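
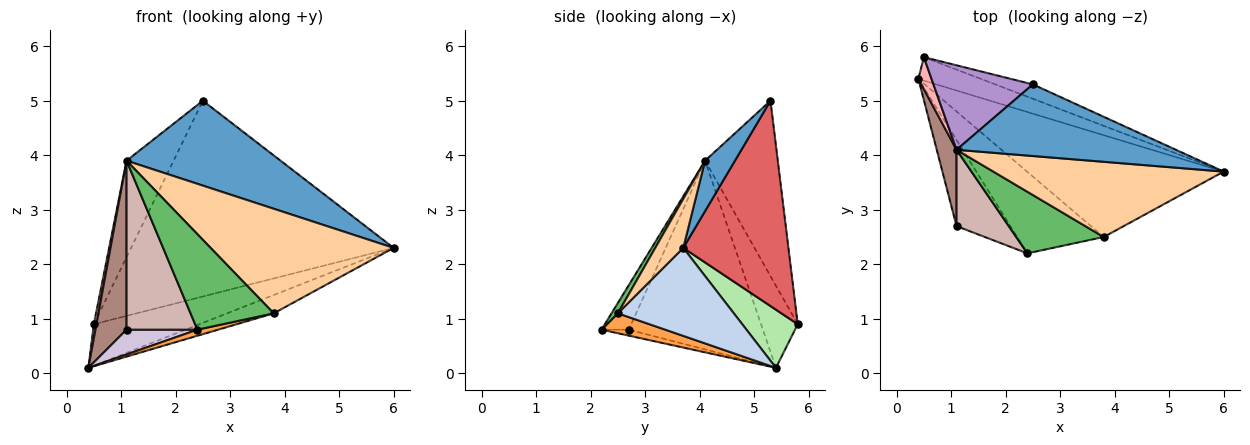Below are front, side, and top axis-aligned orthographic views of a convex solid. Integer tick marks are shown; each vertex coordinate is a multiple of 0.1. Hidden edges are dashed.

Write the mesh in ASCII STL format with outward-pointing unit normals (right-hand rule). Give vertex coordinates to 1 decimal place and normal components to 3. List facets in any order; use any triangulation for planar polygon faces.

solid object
 facet normal 0.147 -0.756 0.638
  outer loop
   vertex 1.1 4.1 3.9
   vertex 6.0 3.7 2.3
   vertex 2.5 5.3 5.0
  endloop
 endfacet
 facet normal 0.403 0.162 -0.901
  outer loop
   vertex 3.8 2.5 1.1
   vertex 0.4 5.4 0.1
   vertex 6.0 3.7 2.3
  endloop
 endfacet
 facet normal 0.224 -0.073 -0.972
  outer loop
   vertex 3.8 2.5 1.1
   vertex 2.4 2.2 0.8
   vertex 0.4 5.4 0.1
  endloop
 endfacet
 facet normal 0.123 -0.806 0.579
  outer loop
   vertex 3.8 2.5 1.1
   vertex 6.0 3.7 2.3
   vertex 1.1 4.1 3.9
  endloop
 endfacet
 facet normal 0.064 -0.839 0.541
  outer loop
   vertex 3.8 2.5 1.1
   vertex 1.1 4.1 3.9
   vertex 2.4 2.2 0.8
  endloop
 endfacet
 facet normal 0.416 0.791 -0.448
  outer loop
   vertex 0.5 5.8 0.9
   vertex 6.0 3.7 2.3
   vertex 0.4 5.4 0.1
  endloop
 endfacet
 facet normal 0.371 0.926 -0.068
  outer loop
   vertex 0.5 5.8 0.9
   vertex 2.5 5.3 5.0
   vertex 6.0 3.7 2.3
  endloop
 endfacet
 facet normal -0.985 -0.069 0.158
  outer loop
   vertex 0.5 5.8 0.9
   vertex 0.4 5.4 0.1
   vertex 1.1 4.1 3.9
  endloop
 endfacet
 facet normal -0.758 0.491 0.430
  outer loop
   vertex 0.5 5.8 0.9
   vertex 1.1 4.1 3.9
   vertex 2.5 5.3 5.0
  endloop
 endfacet
 facet normal -0.106 -0.275 -0.956
  outer loop
   vertex 1.1 2.7 0.8
   vertex 0.4 5.4 0.1
   vertex 2.4 2.2 0.8
  endloop
 endfacet
 facet normal -0.969 -0.225 0.102
  outer loop
   vertex 1.1 2.7 0.8
   vertex 1.1 4.1 3.9
   vertex 0.4 5.4 0.1
  endloop
 endfacet
 facet normal -0.331 -0.860 0.388
  outer loop
   vertex 1.1 2.7 0.8
   vertex 2.4 2.2 0.8
   vertex 1.1 4.1 3.9
  endloop
 endfacet
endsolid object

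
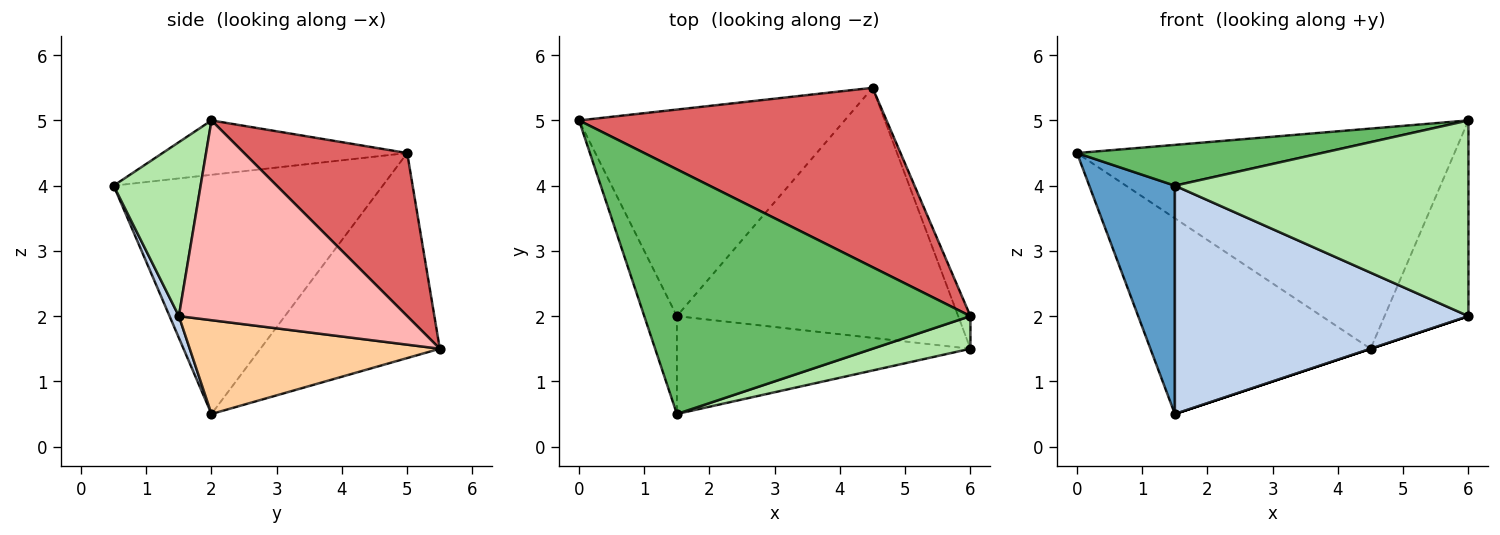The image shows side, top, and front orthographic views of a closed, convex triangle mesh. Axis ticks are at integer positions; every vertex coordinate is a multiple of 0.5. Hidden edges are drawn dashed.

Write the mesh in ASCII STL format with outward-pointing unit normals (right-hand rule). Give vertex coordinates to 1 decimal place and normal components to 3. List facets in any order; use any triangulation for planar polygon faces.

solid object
 facet normal -0.945 -0.301 -0.129
  outer loop
   vertex 1.5 2.0 0.5
   vertex 1.5 0.5 4.0
   vertex 0.0 5.0 4.5
  endloop
 endfacet
 facet normal 0.029 -0.919 -0.394
  outer loop
   vertex 1.5 2.0 0.5
   vertex 6.0 1.5 2.0
   vertex 1.5 0.5 4.0
  endloop
 endfacet
 facet normal -0.489 0.600 -0.633
  outer loop
   vertex 4.5 5.5 1.5
   vertex 1.5 2.0 0.5
   vertex 0.0 5.0 4.5
  endloop
 endfacet
 facet normal 0.316 0.000 -0.949
  outer loop
   vertex 4.5 5.5 1.5
   vertex 6.0 1.5 2.0
   vertex 1.5 2.0 0.5
  endloop
 endfacet
 facet normal -0.162 -0.162 0.973
  outer loop
   vertex 6.0 2.0 5.0
   vertex 0.0 5.0 4.5
   vertex 1.5 0.5 4.0
  endloop
 endfacet
 facet normal 0.281 -0.947 0.158
  outer loop
   vertex 6.0 2.0 5.0
   vertex 1.5 0.5 4.0
   vertex 6.0 1.5 2.0
  endloop
 endfacet
 facet normal 0.318 0.735 0.599
  outer loop
   vertex 6.0 2.0 5.0
   vertex 4.5 5.5 1.5
   vertex 0.0 5.0 4.5
  endloop
 endfacet
 facet normal 0.937 0.344 -0.057
  outer loop
   vertex 6.0 2.0 5.0
   vertex 6.0 1.5 2.0
   vertex 4.5 5.5 1.5
  endloop
 endfacet
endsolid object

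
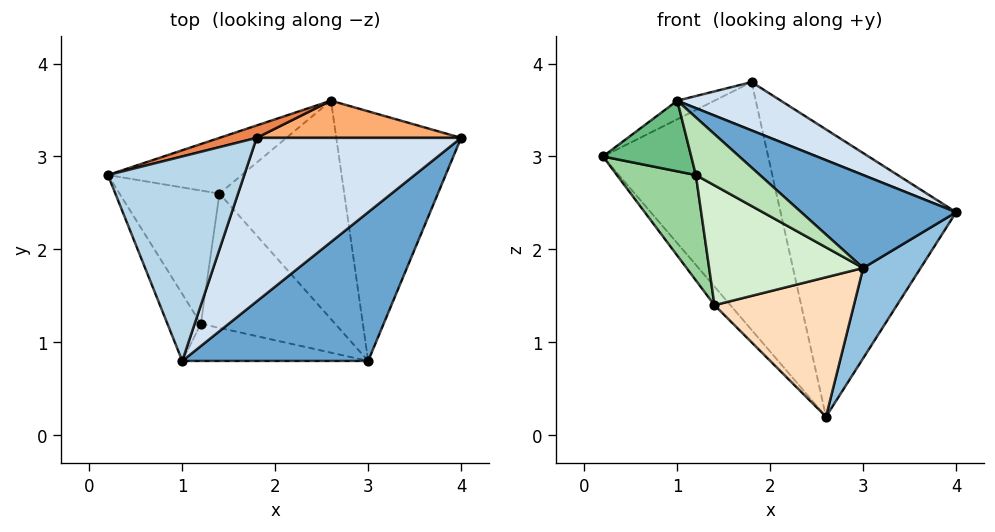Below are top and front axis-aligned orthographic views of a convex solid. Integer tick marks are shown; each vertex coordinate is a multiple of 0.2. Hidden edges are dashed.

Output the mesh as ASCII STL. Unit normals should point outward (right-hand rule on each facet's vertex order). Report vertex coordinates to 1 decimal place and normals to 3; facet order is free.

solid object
 facet normal 0.607 -0.421 0.674
  outer loop
   vertex 3.0 0.8 1.8
   vertex 4.0 3.2 2.4
   vertex 1.0 0.8 3.6
  endloop
 endfacet
 facet normal 0.810 -0.200 -0.552
  outer loop
   vertex 3.0 0.8 1.8
   vertex 2.6 3.6 0.2
   vertex 4.0 3.2 2.4
  endloop
 endfacet
 facet normal -0.462 0.080 0.883
  outer loop
   vertex 1.8 3.2 3.8
   vertex 0.2 2.8 3.0
   vertex 1.0 0.8 3.6
  endloop
 endfacet
 facet normal 0.521 -0.242 0.819
  outer loop
   vertex 1.8 3.2 3.8
   vertex 1.0 0.8 3.6
   vertex 4.0 3.2 2.4
  endloop
 endfacet
 facet normal -0.265 0.963 0.048
  outer loop
   vertex 1.8 3.2 3.8
   vertex 2.6 3.6 0.2
   vertex 0.2 2.8 3.0
  endloop
 endfacet
 facet normal 0.081 0.988 0.128
  outer loop
   vertex 1.8 3.2 3.8
   vertex 4.0 3.2 2.4
   vertex 2.6 3.6 0.2
  endloop
 endfacet
 facet normal -0.771 0.201 -0.604
  outer loop
   vertex 1.4 2.6 1.4
   vertex 0.2 2.8 3.0
   vertex 2.6 3.6 0.2
  endloop
 endfacet
 facet normal -0.367 -0.500 -0.784
  outer loop
   vertex 1.4 2.6 1.4
   vertex 2.6 3.6 0.2
   vertex 3.0 0.8 1.8
  endloop
 endfacet
 facet normal -0.792 -0.443 -0.420
  outer loop
   vertex 1.2 1.2 2.8
   vertex 1.0 0.8 3.6
   vertex 0.2 2.8 3.0
  endloop
 endfacet
 facet normal -0.754 -0.407 -0.515
  outer loop
   vertex 1.2 1.2 2.8
   vertex 0.2 2.8 3.0
   vertex 1.4 2.6 1.4
  endloop
 endfacet
 facet normal -0.439 -0.755 -0.487
  outer loop
   vertex 1.2 1.2 2.8
   vertex 3.0 0.8 1.8
   vertex 1.0 0.8 3.6
  endloop
 endfacet
 facet normal -0.490 -0.580 -0.650
  outer loop
   vertex 1.2 1.2 2.8
   vertex 1.4 2.6 1.4
   vertex 3.0 0.8 1.8
  endloop
 endfacet
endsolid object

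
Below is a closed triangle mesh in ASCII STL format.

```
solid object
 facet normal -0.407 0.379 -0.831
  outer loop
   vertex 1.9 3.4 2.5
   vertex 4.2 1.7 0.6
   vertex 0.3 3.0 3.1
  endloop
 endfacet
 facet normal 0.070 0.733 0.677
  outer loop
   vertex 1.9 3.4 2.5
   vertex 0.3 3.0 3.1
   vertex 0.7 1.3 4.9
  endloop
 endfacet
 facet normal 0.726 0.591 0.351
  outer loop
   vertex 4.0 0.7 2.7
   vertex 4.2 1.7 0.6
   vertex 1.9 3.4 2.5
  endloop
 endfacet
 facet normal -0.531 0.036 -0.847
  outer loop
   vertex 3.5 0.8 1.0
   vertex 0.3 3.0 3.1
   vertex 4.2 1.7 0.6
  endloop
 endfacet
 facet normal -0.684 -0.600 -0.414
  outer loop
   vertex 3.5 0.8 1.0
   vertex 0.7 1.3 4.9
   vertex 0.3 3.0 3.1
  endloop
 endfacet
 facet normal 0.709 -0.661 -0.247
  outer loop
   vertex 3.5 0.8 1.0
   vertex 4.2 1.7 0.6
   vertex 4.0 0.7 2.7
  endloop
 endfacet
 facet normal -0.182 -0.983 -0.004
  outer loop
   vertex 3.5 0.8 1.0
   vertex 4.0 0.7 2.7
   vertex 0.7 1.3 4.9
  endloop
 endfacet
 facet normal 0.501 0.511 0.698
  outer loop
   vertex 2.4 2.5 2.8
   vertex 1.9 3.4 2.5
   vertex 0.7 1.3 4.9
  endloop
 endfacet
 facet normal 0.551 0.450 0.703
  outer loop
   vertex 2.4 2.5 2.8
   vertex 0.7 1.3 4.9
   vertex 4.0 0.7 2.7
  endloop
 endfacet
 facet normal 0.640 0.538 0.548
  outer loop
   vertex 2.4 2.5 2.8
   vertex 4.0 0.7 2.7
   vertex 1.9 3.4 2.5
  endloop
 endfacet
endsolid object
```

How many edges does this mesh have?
15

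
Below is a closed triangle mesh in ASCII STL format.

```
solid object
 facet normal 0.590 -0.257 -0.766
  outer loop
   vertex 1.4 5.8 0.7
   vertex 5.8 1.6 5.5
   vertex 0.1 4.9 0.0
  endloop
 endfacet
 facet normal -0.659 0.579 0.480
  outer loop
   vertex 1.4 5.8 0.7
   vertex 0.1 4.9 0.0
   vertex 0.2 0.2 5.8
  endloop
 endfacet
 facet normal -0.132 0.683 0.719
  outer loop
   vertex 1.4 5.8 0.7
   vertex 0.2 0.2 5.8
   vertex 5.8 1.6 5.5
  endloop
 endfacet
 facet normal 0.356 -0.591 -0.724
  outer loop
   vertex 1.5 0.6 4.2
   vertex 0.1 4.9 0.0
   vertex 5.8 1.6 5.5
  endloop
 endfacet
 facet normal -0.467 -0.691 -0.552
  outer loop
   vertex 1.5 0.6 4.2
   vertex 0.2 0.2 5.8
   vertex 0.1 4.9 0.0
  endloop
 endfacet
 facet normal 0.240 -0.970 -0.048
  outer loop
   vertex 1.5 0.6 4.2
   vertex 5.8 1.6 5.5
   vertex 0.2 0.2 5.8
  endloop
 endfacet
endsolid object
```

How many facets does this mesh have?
6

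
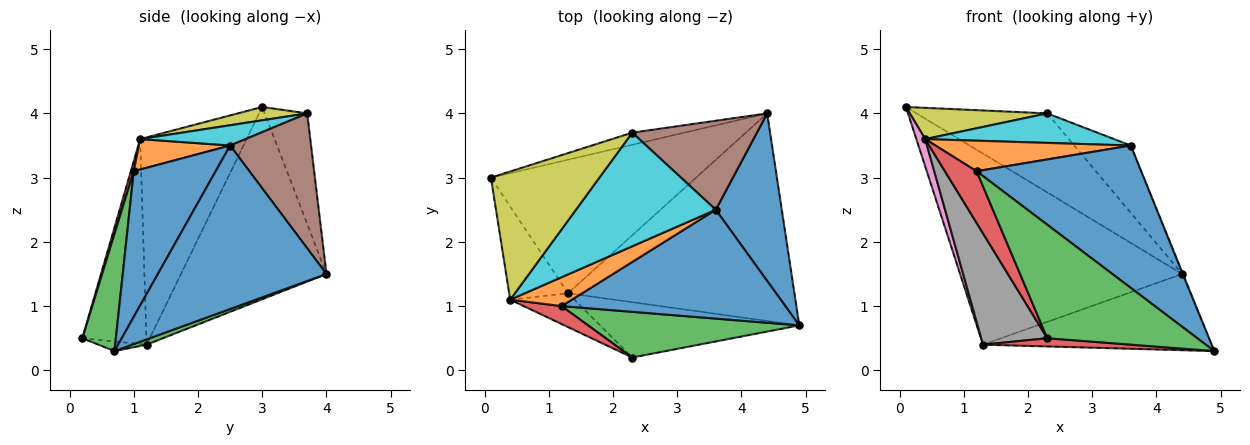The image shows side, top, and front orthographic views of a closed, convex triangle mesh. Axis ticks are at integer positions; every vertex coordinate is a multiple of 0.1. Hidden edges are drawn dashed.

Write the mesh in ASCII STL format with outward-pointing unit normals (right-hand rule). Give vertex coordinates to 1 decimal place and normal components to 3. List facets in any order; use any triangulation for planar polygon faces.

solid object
 facet normal 0.927 0.004 0.374
  outer loop
   vertex 3.6 2.5 3.5
   vertex 4.9 0.7 0.3
   vertex 4.4 4.0 1.5
  endloop
 endfacet
 facet normal -0.473 0.722 -0.505
  outer loop
   vertex 1.3 1.2 0.4
   vertex 0.1 3.0 4.1
   vertex 4.4 4.0 1.5
  endloop
 endfacet
 facet normal 0.022 0.345 -0.939
  outer loop
   vertex 1.3 1.2 0.4
   vertex 4.4 4.0 1.5
   vertex 4.9 0.7 0.3
  endloop
 endfacet
 facet normal -0.048 -0.147 -0.988
  outer loop
   vertex 1.3 1.2 0.4
   vertex 4.9 0.7 0.3
   vertex 2.3 0.2 0.5
  endloop
 endfacet
 facet normal -0.306 0.941 -0.144
  outer loop
   vertex 2.3 3.7 4.0
   vertex 4.4 4.0 1.5
   vertex 0.1 3.0 4.1
  endloop
 endfacet
 facet normal 0.654 0.456 0.604
  outer loop
   vertex 2.3 3.7 4.0
   vertex 3.6 2.5 3.5
   vertex 4.4 4.0 1.5
  endloop
 endfacet
 facet normal -0.959 -0.080 -0.272
  outer loop
   vertex 0.4 1.1 3.6
   vertex 0.1 3.0 4.1
   vertex 1.3 1.2 0.4
  endloop
 endfacet
 facet normal -0.680 -0.701 -0.213
  outer loop
   vertex 0.4 1.1 3.6
   vertex 1.3 1.2 0.4
   vertex 2.3 0.2 0.5
  endloop
 endfacet
 facet normal 0.119 -0.235 0.965
  outer loop
   vertex 0.4 1.1 3.6
   vertex 2.3 3.7 4.0
   vertex 0.1 3.0 4.1
  endloop
 endfacet
 facet normal 0.139 -0.249 0.959
  outer loop
   vertex 0.4 1.1 3.6
   vertex 3.6 2.5 3.5
   vertex 2.3 3.7 4.0
  endloop
 endfacet
 facet normal 0.368 -0.739 0.565
  outer loop
   vertex 1.2 1.0 3.1
   vertex 4.9 0.7 0.3
   vertex 3.6 2.5 3.5
  endloop
 endfacet
 facet normal 0.321 -0.688 0.651
  outer loop
   vertex 1.2 1.0 3.1
   vertex 3.6 2.5 3.5
   vertex 0.4 1.1 3.6
  endloop
 endfacet
 facet normal 0.203 -0.909 0.365
  outer loop
   vertex 1.2 1.0 3.1
   vertex 2.3 0.2 0.5
   vertex 4.9 0.7 0.3
  endloop
 endfacet
 facet normal 0.086 -0.941 0.326
  outer loop
   vertex 1.2 1.0 3.1
   vertex 0.4 1.1 3.6
   vertex 2.3 0.2 0.5
  endloop
 endfacet
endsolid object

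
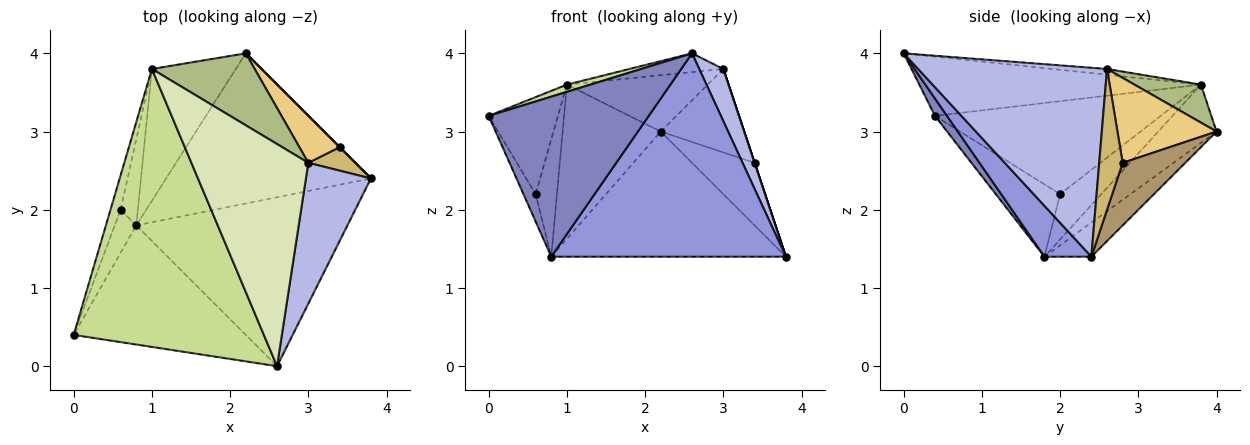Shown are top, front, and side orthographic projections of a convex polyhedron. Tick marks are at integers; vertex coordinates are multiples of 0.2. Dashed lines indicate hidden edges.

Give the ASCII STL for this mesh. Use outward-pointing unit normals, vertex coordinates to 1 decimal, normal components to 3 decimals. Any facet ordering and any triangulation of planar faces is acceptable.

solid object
 facet normal -0.127 0.635 -0.762
  outer loop
   vertex 0.8 1.8 1.4
   vertex 2.2 4.0 3.0
   vertex 3.8 2.4 1.4
  endloop
 endfacet
 facet normal 0.060 -0.801 -0.596
  outer loop
   vertex 0.8 1.8 1.4
   vertex 2.6 0.0 4.0
   vertex 0.0 0.4 3.2
  endloop
 endfacet
 facet normal 0.152 -0.760 -0.632
  outer loop
   vertex 0.8 1.8 1.4
   vertex 3.8 2.4 1.4
   vertex 2.6 0.0 4.0
  endloop
 endfacet
 facet normal 0.939 -0.120 0.323
  outer loop
   vertex 3.0 2.6 3.8
   vertex 2.6 0.0 4.0
   vertex 3.8 2.4 1.4
  endloop
 endfacet
 facet normal -0.412 0.693 -0.592
  outer loop
   vertex 1.0 3.8 3.6
   vertex 2.2 4.0 3.0
   vertex 0.8 1.8 1.4
  endloop
 endfacet
 facet normal 0.279 0.592 0.756
  outer loop
   vertex 1.0 3.8 3.6
   vertex 3.0 2.6 3.8
   vertex 2.2 4.0 3.0
  endloop
 endfacet
 facet normal -0.297 -0.025 0.954
  outer loop
   vertex 1.0 3.8 3.6
   vertex 0.0 0.4 3.2
   vertex 2.6 0.0 4.0
  endloop
 endfacet
 facet normal -0.049 0.084 0.995
  outer loop
   vertex 1.0 3.8 3.6
   vertex 2.6 0.0 4.0
   vertex 3.0 2.6 3.8
  endloop
 endfacet
 facet normal 0.707 0.707 0.000
  outer loop
   vertex 3.4 2.8 2.6
   vertex 3.8 2.4 1.4
   vertex 2.2 4.0 3.0
  endloop
 endfacet
 facet normal 0.949 0.000 0.316
  outer loop
   vertex 3.4 2.8 2.6
   vertex 3.0 2.6 3.8
   vertex 3.8 2.4 1.4
  endloop
 endfacet
 facet normal 0.719 0.606 0.341
  outer loop
   vertex 3.4 2.8 2.6
   vertex 2.2 4.0 3.0
   vertex 3.0 2.6 3.8
  endloop
 endfacet
 facet normal -0.943 0.178 -0.280
  outer loop
   vertex 0.6 2.0 2.2
   vertex 0.8 1.8 1.4
   vertex 0.0 0.4 3.2
  endloop
 endfacet
 facet normal -0.951 0.292 -0.104
  outer loop
   vertex 0.6 2.0 2.2
   vertex 0.0 0.4 3.2
   vertex 1.0 3.8 3.6
  endloop
 endfacet
 facet normal -0.842 0.435 -0.319
  outer loop
   vertex 0.6 2.0 2.2
   vertex 1.0 3.8 3.6
   vertex 0.8 1.8 1.4
  endloop
 endfacet
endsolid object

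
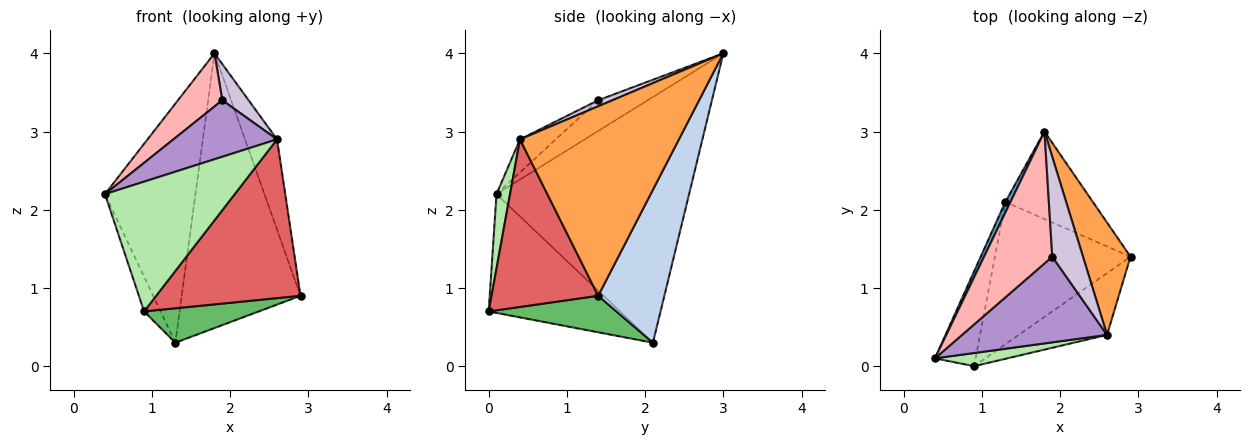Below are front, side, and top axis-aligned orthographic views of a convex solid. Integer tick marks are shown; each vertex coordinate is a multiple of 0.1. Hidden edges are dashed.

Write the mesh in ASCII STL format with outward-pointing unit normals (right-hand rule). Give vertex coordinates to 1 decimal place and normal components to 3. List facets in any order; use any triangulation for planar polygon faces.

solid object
 facet normal -0.905 0.425 0.019
  outer loop
   vertex 1.3 2.1 0.3
   vertex 0.4 0.1 2.2
   vertex 1.8 3.0 4.0
  endloop
 endfacet
 facet normal 0.469 0.842 -0.268
  outer loop
   vertex 1.3 2.1 0.3
   vertex 1.8 3.0 4.0
   vertex 2.9 1.4 0.9
  endloop
 endfacet
 facet normal 0.952 0.192 0.239
  outer loop
   vertex 2.6 0.4 2.9
   vertex 2.9 1.4 0.9
   vertex 1.8 3.0 4.0
  endloop
 endfacet
 facet normal -0.940 0.118 -0.321
  outer loop
   vertex 0.9 0.0 0.7
   vertex 0.4 0.1 2.2
   vertex 1.3 2.1 0.3
  endloop
 endfacet
 facet normal 0.253 -0.227 -0.940
  outer loop
   vertex 0.9 0.0 0.7
   vertex 1.3 2.1 0.3
   vertex 2.9 1.4 0.9
  endloop
 endfacet
 facet normal 0.103 -0.990 0.100
  outer loop
   vertex 0.9 0.0 0.7
   vertex 2.6 0.4 2.9
   vertex 0.4 0.1 2.2
  endloop
 endfacet
 facet normal 0.567 -0.768 -0.299
  outer loop
   vertex 0.9 0.0 0.7
   vertex 2.9 1.4 0.9
   vertex 2.6 0.4 2.9
  endloop
 endfacet
 facet normal -0.386 -0.345 0.856
  outer loop
   vertex 1.9 1.4 3.4
   vertex 1.8 3.0 4.0
   vertex 0.4 0.1 2.2
  endloop
 endfacet
 facet normal -0.187 -0.541 0.820
  outer loop
   vertex 1.9 1.4 3.4
   vertex 0.4 0.1 2.2
   vertex 2.6 0.4 2.9
  endloop
 endfacet
 facet normal 0.181 -0.335 0.924
  outer loop
   vertex 1.9 1.4 3.4
   vertex 2.6 0.4 2.9
   vertex 1.8 3.0 4.0
  endloop
 endfacet
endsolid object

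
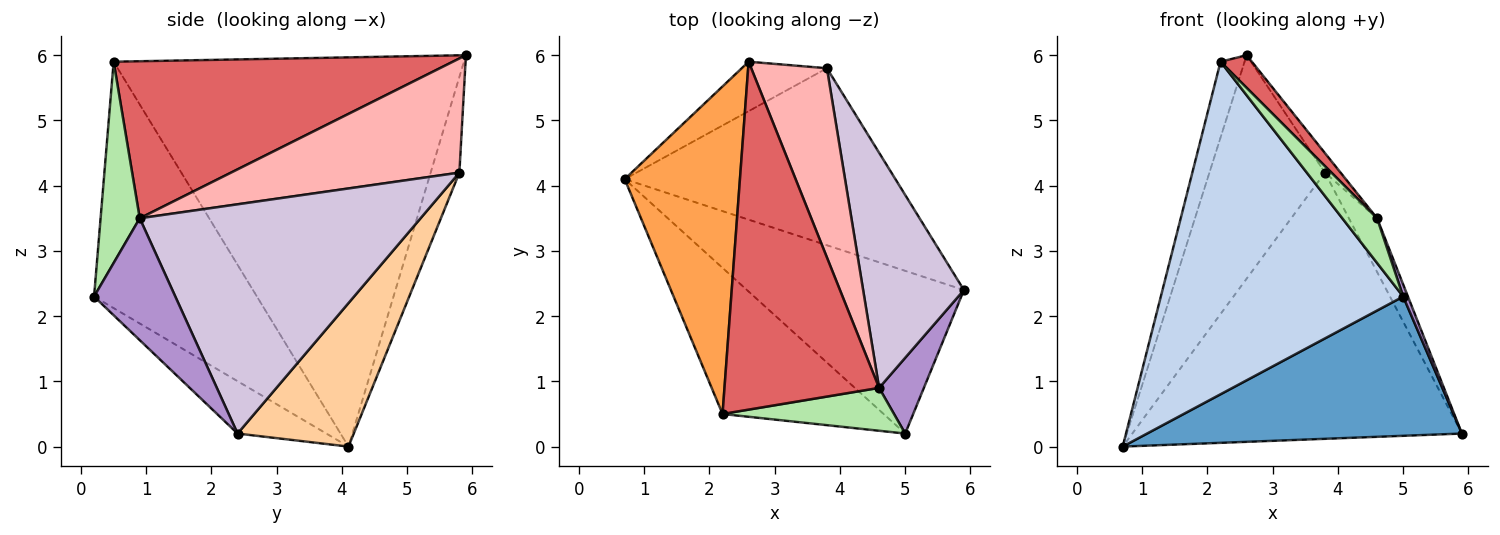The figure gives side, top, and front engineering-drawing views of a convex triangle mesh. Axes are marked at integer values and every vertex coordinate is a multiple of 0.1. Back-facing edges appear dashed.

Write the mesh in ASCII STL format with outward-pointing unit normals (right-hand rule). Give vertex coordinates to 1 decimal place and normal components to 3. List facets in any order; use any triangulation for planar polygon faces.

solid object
 facet normal -0.180 -0.640 -0.747
  outer loop
   vertex 5.0 0.2 2.3
   vertex 0.7 4.1 0.0
   vertex 5.9 2.4 0.2
  endloop
 endfacet
 facet normal -0.524 -0.780 -0.343
  outer loop
   vertex 2.2 0.5 5.9
   vertex 0.7 4.1 0.0
   vertex 5.0 0.2 2.3
  endloop
 endfacet
 facet normal -0.957 0.066 0.283
  outer loop
   vertex 2.2 0.5 5.9
   vertex 2.6 5.9 6.0
   vertex 0.7 4.1 0.0
  endloop
 endfacet
 facet normal 0.282 0.799 -0.531
  outer loop
   vertex 3.8 5.8 4.2
   vertex 5.9 2.4 0.2
   vertex 0.7 4.1 0.0
  endloop
 endfacet
 facet normal -0.236 0.949 -0.210
  outer loop
   vertex 3.8 5.8 4.2
   vertex 0.7 4.1 0.0
   vertex 2.6 5.9 6.0
  endloop
 endfacet
 facet normal 0.630 -0.560 0.537
  outer loop
   vertex 4.6 0.9 3.5
   vertex 2.2 0.5 5.9
   vertex 5.0 0.2 2.3
  endloop
 endfacet
 facet normal 0.711 -0.066 0.700
  outer loop
   vertex 4.6 0.9 3.5
   vertex 2.6 5.9 6.0
   vertex 2.2 0.5 5.9
  endloop
 endfacet
 facet normal 0.832 0.057 0.552
  outer loop
   vertex 4.6 0.9 3.5
   vertex 3.8 5.8 4.2
   vertex 2.6 5.9 6.0
  endloop
 endfacet
 facet normal 0.937 -0.055 0.344
  outer loop
   vertex 4.6 0.9 3.5
   vertex 5.0 0.2 2.3
   vertex 5.9 2.4 0.2
  endloop
 endfacet
 facet normal 0.912 0.092 0.401
  outer loop
   vertex 4.6 0.9 3.5
   vertex 5.9 2.4 0.2
   vertex 3.8 5.8 4.2
  endloop
 endfacet
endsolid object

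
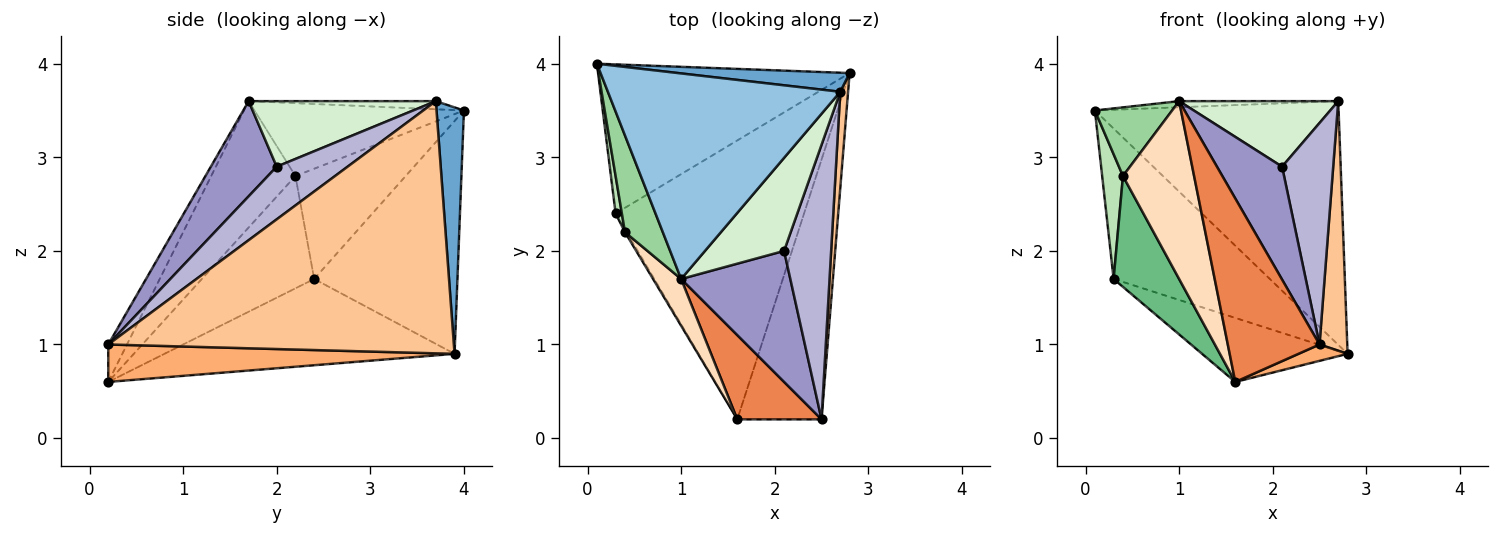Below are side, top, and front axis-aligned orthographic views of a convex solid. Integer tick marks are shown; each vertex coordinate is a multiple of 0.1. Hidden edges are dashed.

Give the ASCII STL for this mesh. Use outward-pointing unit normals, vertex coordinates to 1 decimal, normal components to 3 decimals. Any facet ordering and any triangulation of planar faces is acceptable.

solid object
 facet normal 0.111 0.991 0.078
  outer loop
   vertex 2.7 3.7 3.6
   vertex 2.8 3.9 0.9
   vertex 0.1 4.0 3.5
  endloop
 endfacet
 facet normal -0.035 0.030 0.999
  outer loop
   vertex 2.7 3.7 3.6
   vertex 0.1 4.0 3.5
   vertex 1.0 1.7 3.6
  endloop
 endfacet
 facet normal -0.546 0.595 -0.590
  outer loop
   vertex 0.3 2.4 1.7
   vertex 0.1 4.0 3.5
   vertex 2.8 3.9 0.9
  endloop
 endfacet
 facet normal -0.407 0.204 -0.890
  outer loop
   vertex 0.3 2.4 1.7
   vertex 2.8 3.9 0.9
   vertex 1.6 0.2 0.6
  endloop
 endfacet
 facet normal -0.182 -0.894 0.410
  outer loop
   vertex 2.5 0.2 1.0
   vertex 1.0 1.7 3.6
   vertex 1.6 0.2 0.6
  endloop
 endfacet
 facet normal 0.405 -0.058 -0.912
  outer loop
   vertex 2.5 0.2 1.0
   vertex 1.6 0.2 0.6
   vertex 2.8 3.9 0.9
  endloop
 endfacet
 facet normal 0.996 -0.080 0.031
  outer loop
   vertex 2.5 0.2 1.0
   vertex 2.8 3.9 0.9
   vertex 2.7 3.7 3.6
  endloop
 endfacet
 facet normal -0.753 -0.636 0.167
  outer loop
   vertex 0.4 2.2 2.8
   vertex 1.6 0.2 0.6
   vertex 1.0 1.7 3.6
  endloop
 endfacet
 facet normal -0.864 -0.504 -0.013
  outer loop
   vertex 0.4 2.2 2.8
   vertex 0.3 2.4 1.7
   vertex 1.6 0.2 0.6
  endloop
 endfacet
 facet normal -0.843 -0.311 0.438
  outer loop
   vertex 0.4 2.2 2.8
   vertex 1.0 1.7 3.6
   vertex 0.1 4.0 3.5
  endloop
 endfacet
 facet normal -0.981 -0.185 0.056
  outer loop
   vertex 0.4 2.2 2.8
   vertex 0.1 4.0 3.5
   vertex 0.3 2.4 1.7
  endloop
 endfacet
 facet normal 0.561 -0.477 0.677
  outer loop
   vertex 2.1 2.0 2.9
   vertex 2.7 3.7 3.6
   vertex 1.0 1.7 3.6
  endloop
 endfacet
 facet normal 0.551 -0.545 0.632
  outer loop
   vertex 2.1 2.0 2.9
   vertex 1.0 1.7 3.6
   vertex 2.5 0.2 1.0
  endloop
 endfacet
 facet normal 0.657 -0.473 0.587
  outer loop
   vertex 2.1 2.0 2.9
   vertex 2.5 0.2 1.0
   vertex 2.7 3.7 3.6
  endloop
 endfacet
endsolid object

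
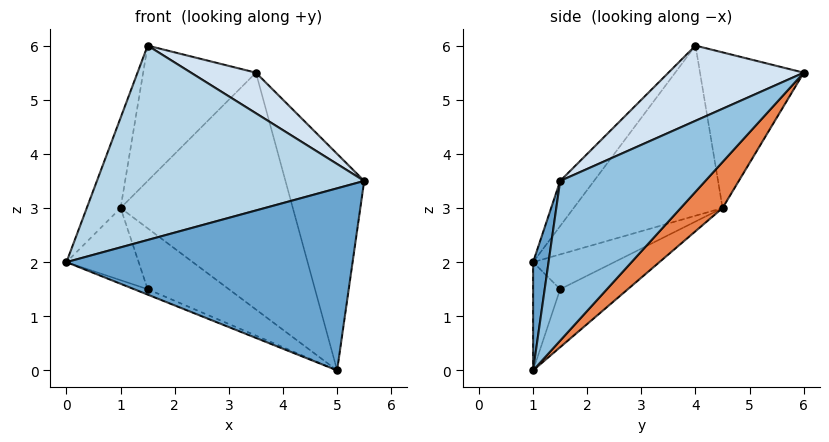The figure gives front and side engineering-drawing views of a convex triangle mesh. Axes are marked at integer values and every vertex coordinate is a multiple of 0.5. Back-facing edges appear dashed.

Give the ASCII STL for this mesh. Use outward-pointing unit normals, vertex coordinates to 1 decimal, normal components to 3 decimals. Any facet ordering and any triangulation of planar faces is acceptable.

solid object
 facet normal 0.053 -0.990 0.134
  outer loop
   vertex 5.0 1.0 0.0
   vertex 5.5 1.5 3.5
   vertex 0.0 1.0 2.0
  endloop
 endfacet
 facet normal 0.863 0.468 -0.190
  outer loop
   vertex 5.0 1.0 0.0
   vertex 3.5 6.0 5.5
   vertex 5.5 1.5 3.5
  endloop
 endfacet
 facet normal -0.098 -0.778 0.620
  outer loop
   vertex 1.5 4.0 6.0
   vertex 0.0 1.0 2.0
   vertex 5.5 1.5 3.5
  endloop
 endfacet
 facet normal 0.424 -0.204 0.882
  outer loop
   vertex 1.5 4.0 6.0
   vertex 5.5 1.5 3.5
   vertex 3.5 6.0 5.5
  endloop
 endfacet
 facet normal 0.183 0.752 -0.634
  outer loop
   vertex 1.0 4.5 3.0
   vertex 3.5 6.0 5.5
   vertex 5.0 1.0 0.0
  endloop
 endfacet
 facet normal -0.956 0.217 0.196
  outer loop
   vertex 1.0 4.5 3.0
   vertex 0.0 1.0 2.0
   vertex 1.5 4.0 6.0
  endloop
 endfacet
 facet normal -0.659 0.716 0.229
  outer loop
   vertex 1.0 4.5 3.0
   vertex 1.5 4.0 6.0
   vertex 3.5 6.0 5.5
  endloop
 endfacet
 facet normal -0.365 0.183 -0.913
  outer loop
   vertex 1.5 1.5 1.5
   vertex 5.0 1.0 0.0
   vertex 0.0 1.0 2.0
  endloop
 endfacet
 facet normal -0.400 0.356 -0.845
  outer loop
   vertex 1.5 1.5 1.5
   vertex 0.0 1.0 2.0
   vertex 1.0 4.5 3.0
  endloop
 endfacet
 facet normal -0.318 0.381 -0.868
  outer loop
   vertex 1.5 1.5 1.5
   vertex 1.0 4.5 3.0
   vertex 5.0 1.0 0.0
  endloop
 endfacet
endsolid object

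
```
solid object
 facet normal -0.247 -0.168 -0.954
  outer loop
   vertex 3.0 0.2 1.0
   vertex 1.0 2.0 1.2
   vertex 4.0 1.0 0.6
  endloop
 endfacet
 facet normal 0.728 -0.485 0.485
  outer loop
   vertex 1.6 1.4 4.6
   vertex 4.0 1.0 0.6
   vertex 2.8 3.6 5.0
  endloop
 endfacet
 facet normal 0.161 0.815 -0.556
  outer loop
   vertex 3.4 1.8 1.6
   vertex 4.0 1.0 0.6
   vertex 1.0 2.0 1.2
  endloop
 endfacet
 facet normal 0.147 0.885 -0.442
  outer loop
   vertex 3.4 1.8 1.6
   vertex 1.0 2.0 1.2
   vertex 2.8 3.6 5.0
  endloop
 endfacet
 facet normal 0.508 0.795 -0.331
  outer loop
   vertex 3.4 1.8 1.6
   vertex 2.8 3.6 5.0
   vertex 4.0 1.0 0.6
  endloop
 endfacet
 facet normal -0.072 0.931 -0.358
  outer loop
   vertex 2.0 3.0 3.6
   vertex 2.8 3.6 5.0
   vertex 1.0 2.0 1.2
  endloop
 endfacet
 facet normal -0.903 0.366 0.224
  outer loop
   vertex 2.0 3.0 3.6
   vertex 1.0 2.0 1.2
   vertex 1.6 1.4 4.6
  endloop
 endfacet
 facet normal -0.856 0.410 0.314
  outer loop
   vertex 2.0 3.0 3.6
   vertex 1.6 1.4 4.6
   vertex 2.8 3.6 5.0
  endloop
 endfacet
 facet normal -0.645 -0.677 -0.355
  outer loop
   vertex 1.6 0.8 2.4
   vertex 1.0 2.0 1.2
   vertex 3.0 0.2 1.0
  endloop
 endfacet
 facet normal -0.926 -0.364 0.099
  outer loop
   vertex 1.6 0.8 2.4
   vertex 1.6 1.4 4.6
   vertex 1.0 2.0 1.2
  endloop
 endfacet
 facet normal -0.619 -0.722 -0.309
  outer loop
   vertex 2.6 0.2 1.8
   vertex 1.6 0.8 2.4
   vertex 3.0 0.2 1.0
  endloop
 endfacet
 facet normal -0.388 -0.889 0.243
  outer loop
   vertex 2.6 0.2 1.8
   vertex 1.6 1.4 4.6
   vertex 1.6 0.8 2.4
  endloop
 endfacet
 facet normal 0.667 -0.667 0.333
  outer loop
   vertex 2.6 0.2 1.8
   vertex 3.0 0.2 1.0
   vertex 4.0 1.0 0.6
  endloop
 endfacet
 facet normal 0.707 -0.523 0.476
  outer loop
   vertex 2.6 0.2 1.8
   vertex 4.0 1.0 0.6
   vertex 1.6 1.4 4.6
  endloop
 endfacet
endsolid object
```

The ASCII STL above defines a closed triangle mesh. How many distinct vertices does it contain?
9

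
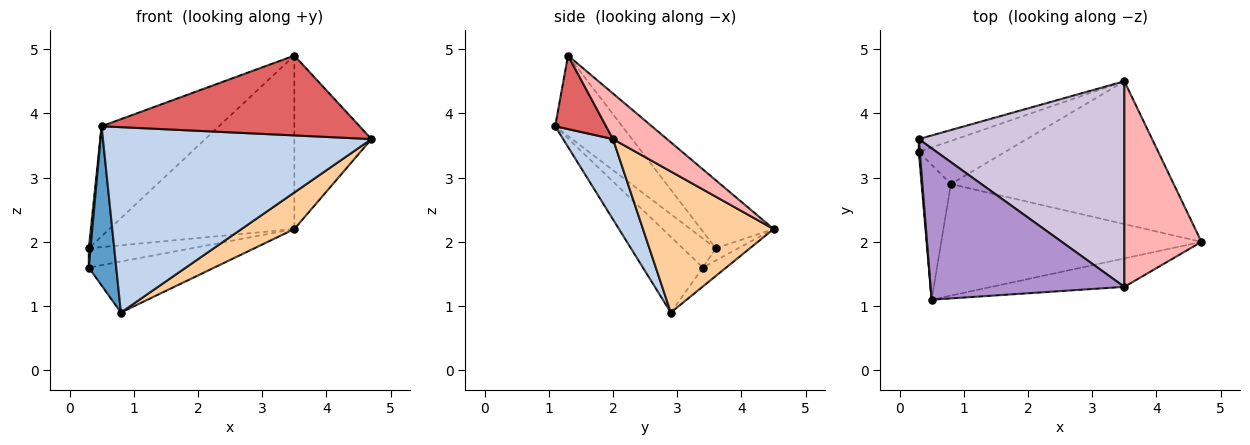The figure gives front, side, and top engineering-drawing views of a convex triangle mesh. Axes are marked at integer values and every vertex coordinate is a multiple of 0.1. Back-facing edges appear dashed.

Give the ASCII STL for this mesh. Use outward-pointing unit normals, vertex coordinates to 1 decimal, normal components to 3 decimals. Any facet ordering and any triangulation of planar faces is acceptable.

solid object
 facet normal -0.858 -0.392 -0.332
  outer loop
   vertex 0.8 2.9 0.9
   vertex 0.5 1.1 3.8
   vertex 0.3 3.4 1.6
  endloop
 endfacet
 facet normal 0.157 -0.846 -0.509
  outer loop
   vertex 0.8 2.9 0.9
   vertex 4.7 2.0 3.6
   vertex 0.5 1.1 3.8
  endloop
 endfacet
 facet normal -0.140 0.756 -0.640
  outer loop
   vertex 3.5 4.5 2.2
   vertex 0.8 2.9 0.9
   vertex 0.3 3.4 1.6
  endloop
 endfacet
 facet normal 0.523 -0.211 -0.826
  outer loop
   vertex 3.5 4.5 2.2
   vertex 4.7 2.0 3.6
   vertex 0.8 2.9 0.9
  endloop
 endfacet
 facet normal -0.998 -0.053 0.035
  outer loop
   vertex 0.3 3.6 1.9
   vertex 0.3 3.4 1.6
   vertex 0.5 1.1 3.8
  endloop
 endfacet
 facet normal -0.179 0.819 -0.546
  outer loop
   vertex 0.3 3.6 1.9
   vertex 3.5 4.5 2.2
   vertex 0.3 3.4 1.6
  endloop
 endfacet
 facet normal 0.183 -0.926 -0.330
  outer loop
   vertex 3.5 1.3 4.9
   vertex 0.5 1.1 3.8
   vertex 4.7 2.0 3.6
  endloop
 endfacet
 facet normal 0.412 0.588 0.697
  outer loop
   vertex 3.5 1.3 4.9
   vertex 4.7 2.0 3.6
   vertex 3.5 4.5 2.2
  endloop
 endfacet
 facet normal -0.318 0.557 0.767
  outer loop
   vertex 3.5 1.3 4.9
   vertex 0.3 3.6 1.9
   vertex 0.5 1.1 3.8
  endloop
 endfacet
 facet normal -0.245 0.625 0.741
  outer loop
   vertex 3.5 1.3 4.9
   vertex 3.5 4.5 2.2
   vertex 0.3 3.6 1.9
  endloop
 endfacet
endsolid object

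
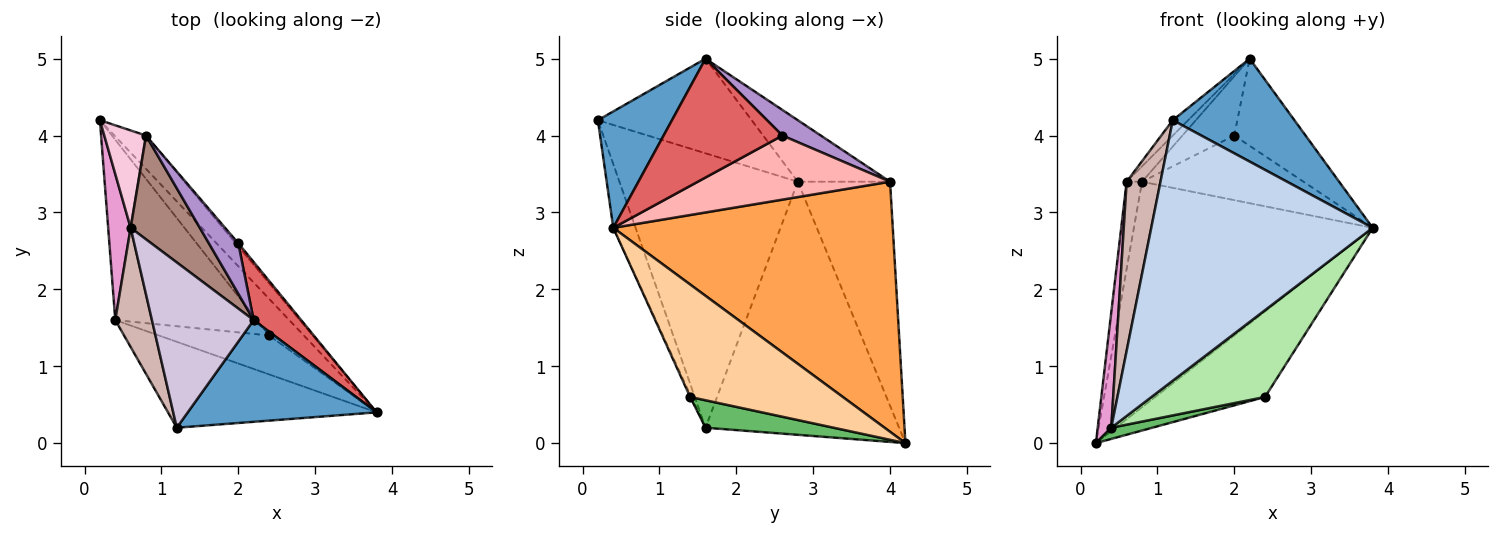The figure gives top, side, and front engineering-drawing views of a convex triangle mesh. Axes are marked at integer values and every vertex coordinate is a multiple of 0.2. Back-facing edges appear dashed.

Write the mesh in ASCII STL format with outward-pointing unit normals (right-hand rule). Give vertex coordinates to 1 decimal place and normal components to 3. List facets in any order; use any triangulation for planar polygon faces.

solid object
 facet normal 0.398 -0.653 0.645
  outer loop
   vertex 2.2 1.6 5.0
   vertex 1.2 0.2 4.2
   vertex 3.8 0.4 2.8
  endloop
 endfacet
 facet normal -0.095 -0.945 -0.312
  outer loop
   vertex 0.4 1.6 0.2
   vertex 3.8 0.4 2.8
   vertex 1.2 0.2 4.2
  endloop
 endfacet
 facet normal 0.757 0.647 -0.096
  outer loop
   vertex 0.8 4.0 3.4
   vertex 3.8 0.4 2.8
   vertex 0.2 4.2 0.0
  endloop
 endfacet
 facet normal 0.787 0.566 -0.244
  outer loop
   vertex 2.4 1.4 0.6
   vertex 0.2 4.2 0.0
   vertex 3.8 0.4 2.8
  endloop
 endfacet
 facet normal 0.190 -0.061 -0.980
  outer loop
   vertex 2.4 1.4 0.6
   vertex 0.4 1.6 0.2
   vertex 0.2 4.2 0.0
  endloop
 endfacet
 facet normal -0.010 -0.913 -0.409
  outer loop
   vertex 2.4 1.4 0.6
   vertex 3.8 0.4 2.8
   vertex 0.4 1.6 0.2
  endloop
 endfacet
 facet normal 0.811 0.487 0.324
  outer loop
   vertex 2.0 2.6 4.0
   vertex 2.2 1.6 5.0
   vertex 3.8 0.4 2.8
  endloop
 endfacet
 facet normal 0.765 0.643 -0.031
  outer loop
   vertex 2.0 2.6 4.0
   vertex 3.8 0.4 2.8
   vertex 0.8 4.0 3.4
  endloop
 endfacet
 facet normal 0.491 0.663 0.565
  outer loop
   vertex 2.0 2.6 4.0
   vertex 0.8 4.0 3.4
   vertex 2.2 1.6 5.0
  endloop
 endfacet
 facet normal -0.680 0.068 0.730
  outer loop
   vertex 0.6 2.8 3.4
   vertex 1.2 0.2 4.2
   vertex 2.2 1.6 5.0
  endloop
 endfacet
 facet normal -0.660 0.110 0.743
  outer loop
   vertex 0.6 2.8 3.4
   vertex 2.2 1.6 5.0
   vertex 0.8 4.0 3.4
  endloop
 endfacet
 facet normal -0.974 -0.185 0.130
  outer loop
   vertex 0.6 2.8 3.4
   vertex 0.4 1.6 0.2
   vertex 1.2 0.2 4.2
  endloop
 endfacet
 facet normal -0.994 -0.070 0.088
  outer loop
   vertex 0.6 2.8 3.4
   vertex 0.2 4.2 0.0
   vertex 0.4 1.6 0.2
  endloop
 endfacet
 facet normal -0.970 0.162 0.181
  outer loop
   vertex 0.6 2.8 3.4
   vertex 0.8 4.0 3.4
   vertex 0.2 4.2 0.0
  endloop
 endfacet
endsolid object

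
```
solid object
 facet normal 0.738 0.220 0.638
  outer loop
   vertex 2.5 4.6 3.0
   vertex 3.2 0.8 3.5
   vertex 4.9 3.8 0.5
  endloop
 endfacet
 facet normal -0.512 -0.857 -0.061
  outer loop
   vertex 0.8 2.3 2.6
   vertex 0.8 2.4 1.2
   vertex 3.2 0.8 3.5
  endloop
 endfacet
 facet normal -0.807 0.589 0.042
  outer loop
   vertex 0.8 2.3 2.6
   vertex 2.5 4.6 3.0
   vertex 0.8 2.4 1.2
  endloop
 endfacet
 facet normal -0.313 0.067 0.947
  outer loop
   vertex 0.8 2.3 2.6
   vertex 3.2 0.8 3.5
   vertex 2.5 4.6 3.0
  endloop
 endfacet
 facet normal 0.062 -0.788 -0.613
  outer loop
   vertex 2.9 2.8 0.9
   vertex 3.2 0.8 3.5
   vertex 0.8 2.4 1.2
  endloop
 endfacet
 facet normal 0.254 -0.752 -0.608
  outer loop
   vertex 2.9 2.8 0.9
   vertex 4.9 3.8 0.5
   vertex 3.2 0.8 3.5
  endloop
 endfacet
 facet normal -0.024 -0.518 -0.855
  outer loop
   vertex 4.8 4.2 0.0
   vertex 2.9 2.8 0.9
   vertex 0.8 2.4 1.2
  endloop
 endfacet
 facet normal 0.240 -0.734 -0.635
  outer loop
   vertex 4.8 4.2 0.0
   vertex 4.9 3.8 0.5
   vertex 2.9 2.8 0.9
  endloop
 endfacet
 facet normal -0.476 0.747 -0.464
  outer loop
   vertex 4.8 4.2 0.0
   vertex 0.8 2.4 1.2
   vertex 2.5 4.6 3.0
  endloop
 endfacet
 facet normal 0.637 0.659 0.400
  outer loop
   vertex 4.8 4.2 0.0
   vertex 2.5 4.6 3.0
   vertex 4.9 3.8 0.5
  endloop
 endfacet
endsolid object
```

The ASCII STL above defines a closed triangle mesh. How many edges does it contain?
15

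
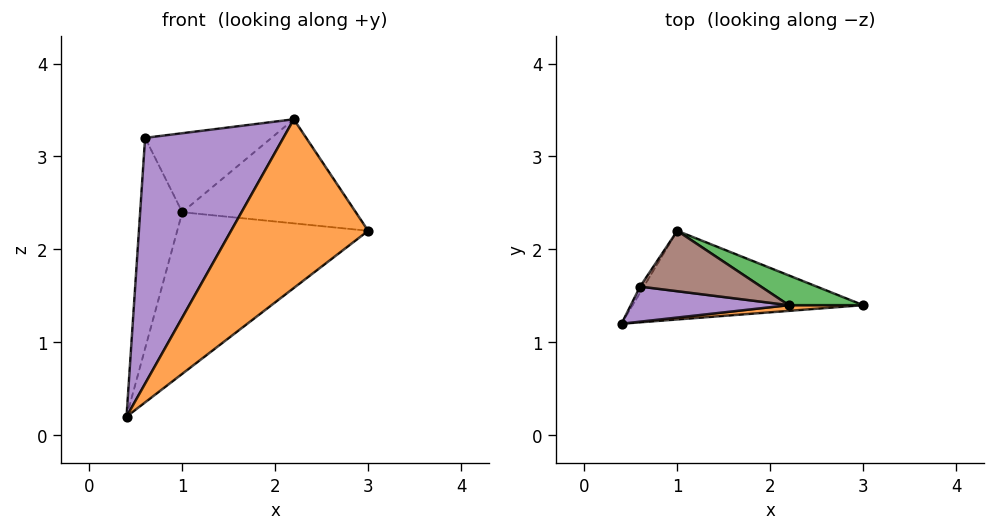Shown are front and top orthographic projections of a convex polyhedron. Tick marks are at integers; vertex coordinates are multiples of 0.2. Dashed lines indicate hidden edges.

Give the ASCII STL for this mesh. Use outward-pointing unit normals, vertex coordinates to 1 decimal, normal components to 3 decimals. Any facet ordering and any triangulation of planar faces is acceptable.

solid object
 facet normal 0.290 0.839 -0.460
  outer loop
   vertex 1.0 2.2 2.4
   vertex 3.0 1.4 2.2
   vertex 0.4 1.2 0.2
  endloop
 endfacet
 facet normal 0.051 -0.998 0.034
  outer loop
   vertex 2.2 1.4 3.4
   vertex 0.4 1.2 0.2
   vertex 3.0 1.4 2.2
  endloop
 endfacet
 facet normal 0.381 0.889 0.254
  outer loop
   vertex 2.2 1.4 3.4
   vertex 3.0 1.4 2.2
   vertex 1.0 2.2 2.4
  endloop
 endfacet
 facet normal -0.842 0.540 -0.016
  outer loop
   vertex 0.6 1.6 3.2
   vertex 1.0 2.2 2.4
   vertex 0.4 1.2 0.2
  endloop
 endfacet
 facet normal -0.140 -0.980 0.140
  outer loop
   vertex 0.6 1.6 3.2
   vertex 0.4 1.2 0.2
   vertex 2.2 1.4 3.4
  endloop
 endfacet
 facet normal 0.023 0.794 0.607
  outer loop
   vertex 0.6 1.6 3.2
   vertex 2.2 1.4 3.4
   vertex 1.0 2.2 2.4
  endloop
 endfacet
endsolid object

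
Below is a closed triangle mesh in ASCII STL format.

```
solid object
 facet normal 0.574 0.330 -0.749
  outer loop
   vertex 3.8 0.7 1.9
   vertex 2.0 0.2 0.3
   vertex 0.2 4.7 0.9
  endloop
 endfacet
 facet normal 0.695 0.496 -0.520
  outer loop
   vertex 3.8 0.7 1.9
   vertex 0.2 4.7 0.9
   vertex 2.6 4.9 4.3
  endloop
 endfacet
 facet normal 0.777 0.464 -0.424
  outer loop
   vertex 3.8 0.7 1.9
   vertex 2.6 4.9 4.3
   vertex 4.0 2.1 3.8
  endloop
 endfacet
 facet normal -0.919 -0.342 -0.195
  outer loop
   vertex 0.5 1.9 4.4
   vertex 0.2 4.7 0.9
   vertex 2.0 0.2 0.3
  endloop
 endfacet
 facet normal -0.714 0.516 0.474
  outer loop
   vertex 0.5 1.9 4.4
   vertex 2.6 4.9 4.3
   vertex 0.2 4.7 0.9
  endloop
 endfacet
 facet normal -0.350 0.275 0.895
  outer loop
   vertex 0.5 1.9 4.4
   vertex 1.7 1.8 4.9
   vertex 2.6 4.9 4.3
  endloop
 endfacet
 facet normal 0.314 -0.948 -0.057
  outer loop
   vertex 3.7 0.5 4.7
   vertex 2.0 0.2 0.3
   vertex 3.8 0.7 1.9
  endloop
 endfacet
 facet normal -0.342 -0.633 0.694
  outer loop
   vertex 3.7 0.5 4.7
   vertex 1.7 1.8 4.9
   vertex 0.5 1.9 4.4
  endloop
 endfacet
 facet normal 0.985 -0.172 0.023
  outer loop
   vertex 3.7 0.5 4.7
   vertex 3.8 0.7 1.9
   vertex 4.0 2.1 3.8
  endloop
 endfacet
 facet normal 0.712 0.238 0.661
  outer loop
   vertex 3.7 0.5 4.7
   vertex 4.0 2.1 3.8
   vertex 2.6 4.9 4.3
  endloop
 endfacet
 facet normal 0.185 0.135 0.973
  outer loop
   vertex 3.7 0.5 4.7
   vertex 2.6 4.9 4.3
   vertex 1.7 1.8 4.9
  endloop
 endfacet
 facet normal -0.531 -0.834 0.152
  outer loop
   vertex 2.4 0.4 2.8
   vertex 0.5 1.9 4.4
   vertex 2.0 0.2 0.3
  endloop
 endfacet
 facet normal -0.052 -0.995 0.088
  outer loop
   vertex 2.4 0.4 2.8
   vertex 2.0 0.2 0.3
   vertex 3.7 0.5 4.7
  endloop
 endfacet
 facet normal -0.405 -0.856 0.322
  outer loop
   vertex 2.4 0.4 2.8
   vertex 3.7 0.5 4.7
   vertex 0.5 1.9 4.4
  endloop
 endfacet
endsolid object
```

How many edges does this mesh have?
21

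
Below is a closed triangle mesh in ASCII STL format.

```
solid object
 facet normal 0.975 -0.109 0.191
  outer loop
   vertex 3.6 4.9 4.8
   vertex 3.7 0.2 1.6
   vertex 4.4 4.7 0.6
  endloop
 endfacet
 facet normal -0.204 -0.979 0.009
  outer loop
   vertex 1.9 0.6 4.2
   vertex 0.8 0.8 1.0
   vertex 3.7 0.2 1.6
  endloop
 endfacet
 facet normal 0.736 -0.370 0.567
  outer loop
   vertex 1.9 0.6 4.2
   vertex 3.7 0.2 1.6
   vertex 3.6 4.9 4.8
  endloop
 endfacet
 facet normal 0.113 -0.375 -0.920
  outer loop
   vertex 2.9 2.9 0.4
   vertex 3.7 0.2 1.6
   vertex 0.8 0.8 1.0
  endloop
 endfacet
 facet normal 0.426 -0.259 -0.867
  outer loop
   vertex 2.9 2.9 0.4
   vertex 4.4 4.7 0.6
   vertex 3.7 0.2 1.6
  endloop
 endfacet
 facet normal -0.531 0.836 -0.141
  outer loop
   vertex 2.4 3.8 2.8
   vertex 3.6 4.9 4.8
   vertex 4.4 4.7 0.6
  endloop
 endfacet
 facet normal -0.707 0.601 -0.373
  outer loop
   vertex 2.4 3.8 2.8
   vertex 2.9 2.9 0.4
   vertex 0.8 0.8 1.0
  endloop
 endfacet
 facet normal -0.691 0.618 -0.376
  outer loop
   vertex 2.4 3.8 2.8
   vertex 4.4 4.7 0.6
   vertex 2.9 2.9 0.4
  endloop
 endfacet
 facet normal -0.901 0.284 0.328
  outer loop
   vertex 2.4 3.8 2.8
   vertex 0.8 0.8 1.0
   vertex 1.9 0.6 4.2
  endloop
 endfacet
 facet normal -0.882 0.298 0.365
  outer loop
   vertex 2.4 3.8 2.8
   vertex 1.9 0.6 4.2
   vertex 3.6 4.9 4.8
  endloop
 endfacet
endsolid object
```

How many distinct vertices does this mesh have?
7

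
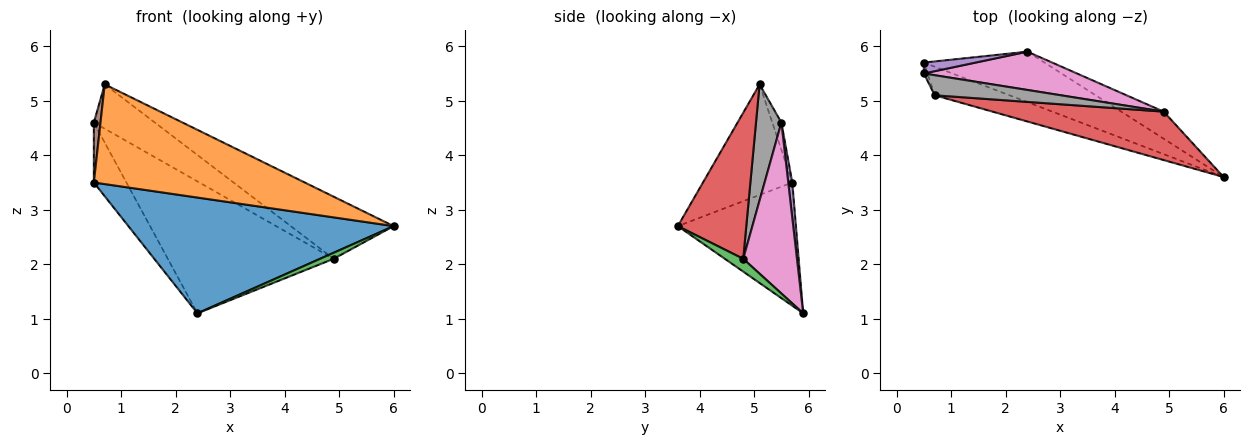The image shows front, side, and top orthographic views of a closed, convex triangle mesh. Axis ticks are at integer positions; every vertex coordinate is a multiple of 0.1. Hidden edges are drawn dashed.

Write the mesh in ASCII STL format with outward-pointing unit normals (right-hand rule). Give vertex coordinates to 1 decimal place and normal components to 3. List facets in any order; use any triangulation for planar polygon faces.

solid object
 facet normal -0.378 -0.849 -0.370
  outer loop
   vertex 2.4 5.9 1.1
   vertex 6.0 3.6 2.7
   vertex 0.5 5.7 3.5
  endloop
 endfacet
 facet normal -0.377 -0.890 -0.255
  outer loop
   vertex 0.7 5.1 5.3
   vertex 0.5 5.7 3.5
   vertex 6.0 3.6 2.7
  endloop
 endfacet
 facet normal 0.282 -0.209 -0.936
  outer loop
   vertex 4.9 4.8 2.1
   vertex 6.0 3.6 2.7
   vertex 2.4 5.9 1.1
  endloop
 endfacet
 facet normal 0.465 0.698 0.544
  outer loop
   vertex 4.9 4.8 2.1
   vertex 0.7 5.1 5.3
   vertex 6.0 3.6 2.7
  endloop
 endfacet
 facet normal 0.121 0.977 0.178
  outer loop
   vertex 0.5 5.5 4.6
   vertex 2.4 5.9 1.1
   vertex 0.5 5.7 3.5
  endloop
 endfacet
 facet normal -0.802 -0.588 -0.107
  outer loop
   vertex 0.5 5.5 4.6
   vertex 0.5 5.7 3.5
   vertex 0.7 5.1 5.3
  endloop
 endfacet
 facet normal 0.297 0.917 0.266
  outer loop
   vertex 0.5 5.5 4.6
   vertex 4.9 4.8 2.1
   vertex 2.4 5.9 1.1
  endloop
 endfacet
 facet normal 0.355 0.852 0.385
  outer loop
   vertex 0.5 5.5 4.6
   vertex 0.7 5.1 5.3
   vertex 4.9 4.8 2.1
  endloop
 endfacet
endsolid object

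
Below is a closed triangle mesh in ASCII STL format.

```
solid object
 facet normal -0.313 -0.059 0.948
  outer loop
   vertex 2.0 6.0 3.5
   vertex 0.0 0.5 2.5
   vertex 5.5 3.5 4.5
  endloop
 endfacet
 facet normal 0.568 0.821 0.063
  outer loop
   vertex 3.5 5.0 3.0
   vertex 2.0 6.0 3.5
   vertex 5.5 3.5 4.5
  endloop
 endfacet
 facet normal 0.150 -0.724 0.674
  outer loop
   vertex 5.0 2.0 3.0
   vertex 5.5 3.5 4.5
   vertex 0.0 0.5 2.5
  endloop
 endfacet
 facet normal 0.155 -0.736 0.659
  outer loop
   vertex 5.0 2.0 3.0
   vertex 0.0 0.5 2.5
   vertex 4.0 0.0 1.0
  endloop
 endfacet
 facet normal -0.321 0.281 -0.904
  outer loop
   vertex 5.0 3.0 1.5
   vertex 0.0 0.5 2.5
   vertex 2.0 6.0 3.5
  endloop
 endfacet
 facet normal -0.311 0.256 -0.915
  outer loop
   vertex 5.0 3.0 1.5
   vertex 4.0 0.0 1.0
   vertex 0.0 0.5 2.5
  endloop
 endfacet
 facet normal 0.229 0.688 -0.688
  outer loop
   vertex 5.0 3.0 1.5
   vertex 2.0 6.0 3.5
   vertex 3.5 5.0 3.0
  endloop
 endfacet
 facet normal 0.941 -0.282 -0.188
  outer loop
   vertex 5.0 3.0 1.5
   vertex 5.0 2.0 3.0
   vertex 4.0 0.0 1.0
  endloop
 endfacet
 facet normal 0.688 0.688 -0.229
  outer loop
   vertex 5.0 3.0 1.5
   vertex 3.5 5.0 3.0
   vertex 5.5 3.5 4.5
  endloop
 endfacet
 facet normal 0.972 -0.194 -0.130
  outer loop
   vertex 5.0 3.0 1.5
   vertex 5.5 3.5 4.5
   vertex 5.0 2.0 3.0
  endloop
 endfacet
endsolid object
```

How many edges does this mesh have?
15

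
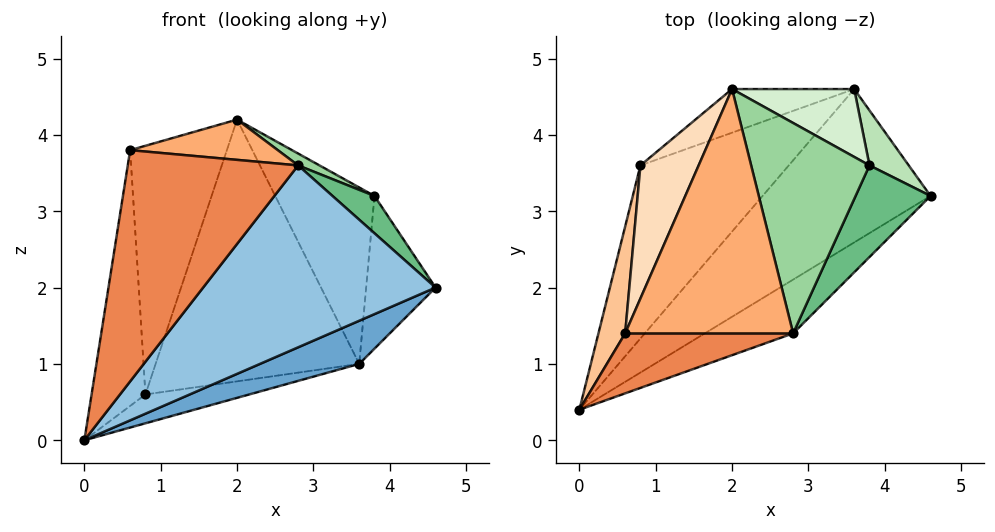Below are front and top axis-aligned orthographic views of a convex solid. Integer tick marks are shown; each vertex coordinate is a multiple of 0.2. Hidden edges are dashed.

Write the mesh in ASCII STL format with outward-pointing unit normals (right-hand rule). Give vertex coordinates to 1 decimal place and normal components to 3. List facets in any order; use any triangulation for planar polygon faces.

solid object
 facet normal 0.504 -0.234 -0.831
  outer loop
   vertex 3.6 4.6 1.0
   vertex 4.6 3.2 2.0
   vertex 0.0 0.4 0.0
  endloop
 endfacet
 facet normal 0.577 -0.783 -0.231
  outer loop
   vertex 2.8 1.4 3.6
   vertex 0.0 0.4 0.0
   vertex 4.6 3.2 2.0
  endloop
 endfacet
 facet normal 0.082 0.164 -0.983
  outer loop
   vertex 0.8 3.6 0.6
   vertex 3.6 4.6 1.0
   vertex 0.0 0.4 0.0
  endloop
 endfacet
 facet normal -0.312 0.937 -0.156
  outer loop
   vertex 0.8 3.6 0.6
   vertex 2.0 4.6 4.2
   vertex 3.6 4.6 1.0
  endloop
 endfacet
 facet normal 0.023 -0.968 0.251
  outer loop
   vertex 0.6 1.4 3.8
   vertex 0.0 0.4 0.0
   vertex 2.8 1.4 3.6
  endloop
 endfacet
 facet normal 0.089 -0.162 0.983
  outer loop
   vertex 0.6 1.4 3.8
   vertex 2.8 1.4 3.6
   vertex 2.0 4.6 4.2
  endloop
 endfacet
 facet normal -0.970 0.225 0.094
  outer loop
   vertex 0.6 1.4 3.8
   vertex 0.8 3.6 0.6
   vertex 0.0 0.4 0.0
  endloop
 endfacet
 facet normal -0.907 0.372 0.199
  outer loop
   vertex 0.6 1.4 3.8
   vertex 2.0 4.6 4.2
   vertex 0.8 3.6 0.6
  endloop
 endfacet
 facet normal 0.768 -0.241 0.593
  outer loop
   vertex 3.8 3.6 3.2
   vertex 2.8 1.4 3.6
   vertex 4.6 3.2 2.0
  endloop
 endfacet
 facet normal 0.464 -0.050 0.885
  outer loop
   vertex 3.8 3.6 3.2
   vertex 2.0 4.6 4.2
   vertex 2.8 1.4 3.6
  endloop
 endfacet
 facet normal 0.699 0.672 0.242
  outer loop
   vertex 3.8 3.6 3.2
   vertex 4.6 3.2 2.0
   vertex 3.6 4.6 1.0
  endloop
 endfacet
 facet normal 0.583 0.758 0.292
  outer loop
   vertex 3.8 3.6 3.2
   vertex 3.6 4.6 1.0
   vertex 2.0 4.6 4.2
  endloop
 endfacet
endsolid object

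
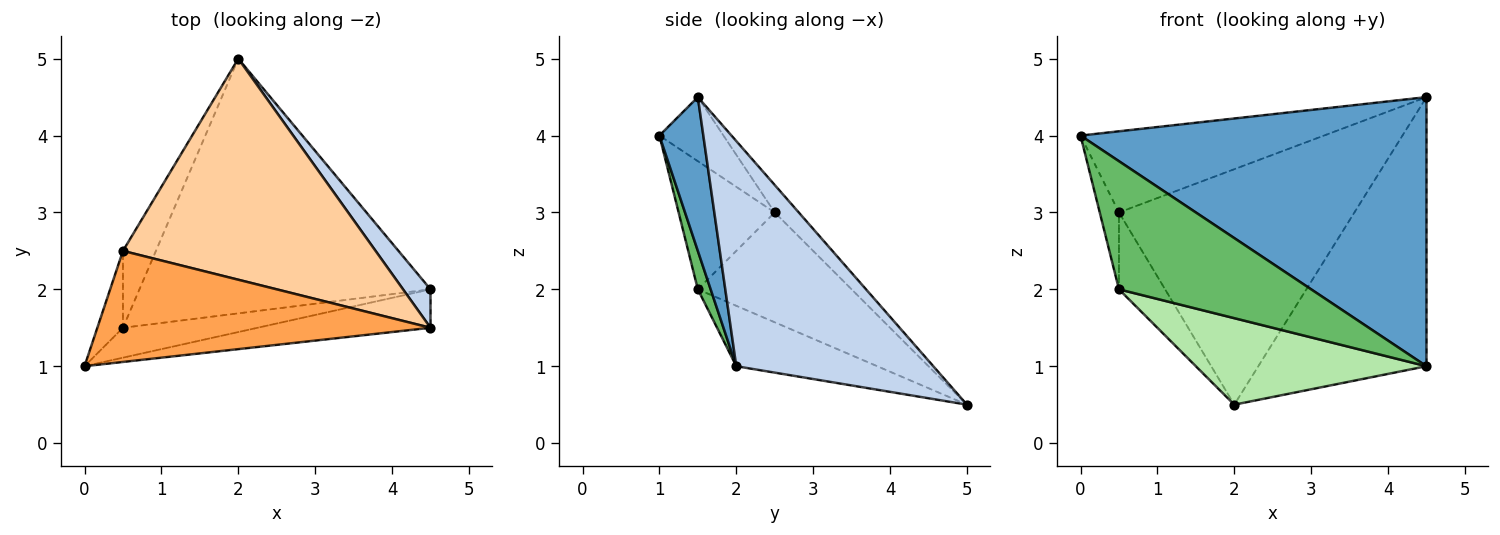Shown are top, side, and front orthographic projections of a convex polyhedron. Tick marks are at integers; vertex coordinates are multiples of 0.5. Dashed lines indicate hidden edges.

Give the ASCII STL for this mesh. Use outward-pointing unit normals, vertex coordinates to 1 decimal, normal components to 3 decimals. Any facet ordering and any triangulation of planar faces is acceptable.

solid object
 facet normal 0.125 -0.982 -0.140
  outer loop
   vertex 4.5 2.0 1.0
   vertex 4.5 1.5 4.5
   vertex 0.0 1.0 4.0
  endloop
 endfacet
 facet normal 0.757 0.646 0.092
  outer loop
   vertex 4.5 2.0 1.0
   vertex 2.0 5.0 0.5
   vertex 4.5 1.5 4.5
  endloop
 endfacet
 facet normal -0.153 0.583 0.798
  outer loop
   vertex 0.5 2.5 3.0
   vertex 0.0 1.0 4.0
   vertex 4.5 1.5 4.5
  endloop
 endfacet
 facet normal -0.074 0.727 0.683
  outer loop
   vertex 0.5 2.5 3.0
   vertex 4.5 1.5 4.5
   vertex 2.0 5.0 0.5
  endloop
 endfacet
 facet normal 0.065 -0.972 -0.227
  outer loop
   vertex 0.5 1.5 2.0
   vertex 4.5 2.0 1.0
   vertex 0.0 1.0 4.0
  endloop
 endfacet
 facet normal -0.193 -0.316 -0.929
  outer loop
   vertex 0.5 1.5 2.0
   vertex 2.0 5.0 0.5
   vertex 4.5 2.0 1.0
  endloop
 endfacet
 facet normal -0.962 0.192 -0.192
  outer loop
   vertex 0.5 1.5 2.0
   vertex 0.0 1.0 4.0
   vertex 0.5 2.5 3.0
  endloop
 endfacet
 facet normal -0.921 0.276 -0.276
  outer loop
   vertex 0.5 1.5 2.0
   vertex 0.5 2.5 3.0
   vertex 2.0 5.0 0.5
  endloop
 endfacet
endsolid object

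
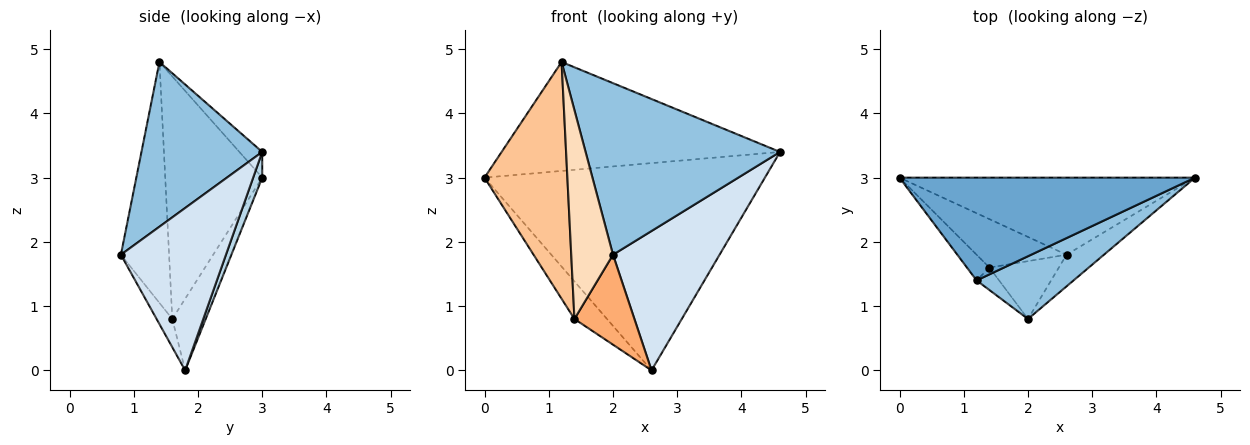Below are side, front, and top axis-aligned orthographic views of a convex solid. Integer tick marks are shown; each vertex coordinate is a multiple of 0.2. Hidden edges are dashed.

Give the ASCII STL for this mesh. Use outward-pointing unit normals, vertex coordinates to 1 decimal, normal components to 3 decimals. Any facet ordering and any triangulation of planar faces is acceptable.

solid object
 facet normal -0.060 0.726 0.685
  outer loop
   vertex 1.2 1.4 4.8
   vertex 4.6 3.0 3.4
   vertex 0.0 3.0 3.0
  endloop
 endfacet
 facet normal 0.504 -0.811 0.297
  outer loop
   vertex 1.2 1.4 4.8
   vertex 2.0 0.8 1.8
   vertex 4.6 3.0 3.4
  endloop
 endfacet
 facet normal 0.030 0.937 -0.348
  outer loop
   vertex 2.6 1.8 0.0
   vertex 0.0 3.0 3.0
   vertex 4.6 3.0 3.4
  endloop
 endfacet
 facet normal 0.693 -0.703 -0.160
  outer loop
   vertex 2.6 1.8 0.0
   vertex 4.6 3.0 3.4
   vertex 2.0 0.8 1.8
  endloop
 endfacet
 facet normal -0.532 0.519 -0.669
  outer loop
   vertex 1.4 1.6 0.8
   vertex 0.0 3.0 3.0
   vertex 2.6 1.8 0.0
  endloop
 endfacet
 facet normal -0.215 -0.821 -0.528
  outer loop
   vertex 1.4 1.6 0.8
   vertex 2.6 1.8 0.0
   vertex 2.0 0.8 1.8
  endloop
 endfacet
 facet normal -0.758 -0.648 -0.070
  outer loop
   vertex 1.4 1.6 0.8
   vertex 1.2 1.4 4.8
   vertex 0.0 3.0 3.0
  endloop
 endfacet
 facet normal -0.754 -0.653 -0.070
  outer loop
   vertex 1.4 1.6 0.8
   vertex 2.0 0.8 1.8
   vertex 1.2 1.4 4.8
  endloop
 endfacet
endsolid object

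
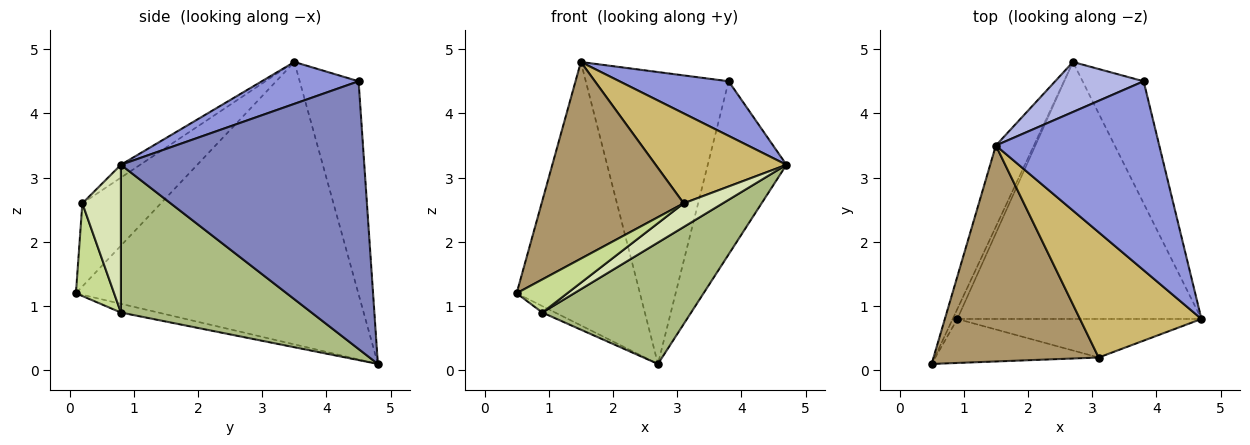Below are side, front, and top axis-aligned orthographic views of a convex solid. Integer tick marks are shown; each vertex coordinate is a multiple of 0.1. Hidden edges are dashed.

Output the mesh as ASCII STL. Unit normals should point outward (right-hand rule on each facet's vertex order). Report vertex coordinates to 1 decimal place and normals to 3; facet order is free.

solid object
 facet normal -0.910 0.397 -0.122
  outer loop
   vertex 1.5 3.5 4.8
   vertex 2.7 4.8 0.1
   vertex 0.5 0.1 1.2
  endloop
 endfacet
 facet normal 0.930 0.301 -0.212
  outer loop
   vertex 3.8 4.5 4.5
   vertex 4.7 0.8 3.2
   vertex 2.7 4.8 0.1
  endloop
 endfacet
 facet normal 0.239 -0.270 0.933
  outer loop
   vertex 3.8 4.5 4.5
   vertex 1.5 3.5 4.8
   vertex 4.7 0.8 3.2
  endloop
 endfacet
 facet normal -0.377 0.913 0.156
  outer loop
   vertex 3.8 4.5 4.5
   vertex 2.7 4.8 0.1
   vertex 1.5 3.5 4.8
  endloop
 endfacet
 facet normal -0.845 0.290 -0.449
  outer loop
   vertex 0.9 0.8 0.9
   vertex 0.5 0.1 1.2
   vertex 2.7 4.8 0.1
  endloop
 endfacet
 facet normal 0.480 -0.375 -0.793
  outer loop
   vertex 0.9 0.8 0.9
   vertex 2.7 4.8 0.1
   vertex 4.7 0.8 3.2
  endloop
 endfacet
 facet normal 0.413 -0.548 -0.728
  outer loop
   vertex 3.1 0.2 2.6
   vertex 0.5 0.1 1.2
   vertex 0.9 0.8 0.9
  endloop
 endfacet
 facet normal 0.458 -0.465 -0.757
  outer loop
   vertex 3.1 0.2 2.6
   vertex 0.9 0.8 0.9
   vertex 4.7 0.8 3.2
  endloop
 endfacet
 facet normal -0.349 -0.631 0.693
  outer loop
   vertex 3.1 0.2 2.6
   vertex 1.5 3.5 4.8
   vertex 0.5 0.1 1.2
  endloop
 endfacet
 facet normal -0.086 -0.581 0.809
  outer loop
   vertex 3.1 0.2 2.6
   vertex 4.7 0.8 3.2
   vertex 1.5 3.5 4.8
  endloop
 endfacet
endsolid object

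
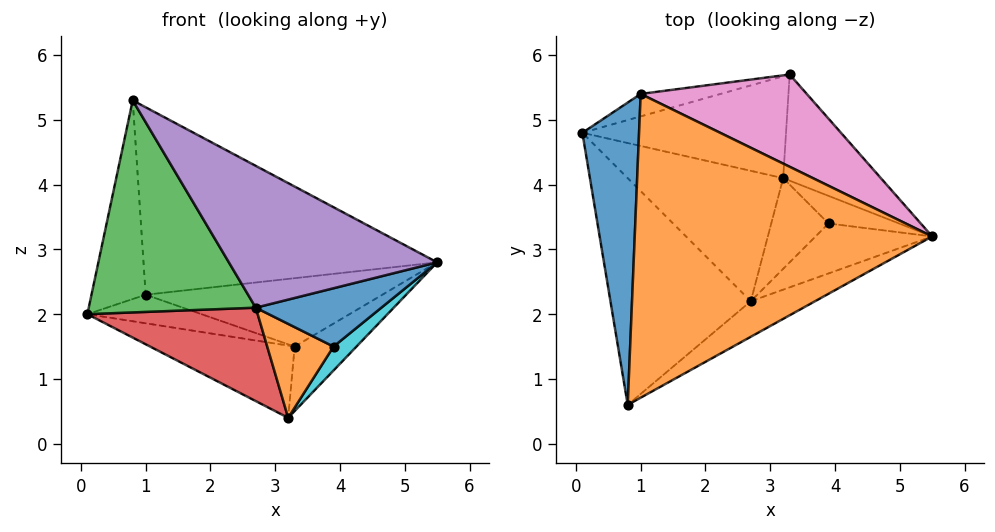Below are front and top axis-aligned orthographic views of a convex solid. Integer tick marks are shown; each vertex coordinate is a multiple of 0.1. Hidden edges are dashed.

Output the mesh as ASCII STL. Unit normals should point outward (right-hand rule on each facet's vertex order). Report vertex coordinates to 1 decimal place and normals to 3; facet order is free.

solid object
 facet normal -0.542 0.462 0.702
  outer loop
   vertex 1.0 5.4 2.3
   vertex 0.1 4.8 2.0
   vertex 0.8 0.6 5.3
  endloop
 endfacet
 facet normal 0.160 0.518 0.840
  outer loop
   vertex 1.0 5.4 2.3
   vertex 0.8 0.6 5.3
   vertex 5.5 3.2 2.8
  endloop
 endfacet
 facet normal -0.548 -0.571 -0.611
  outer loop
   vertex 2.7 2.2 2.1
   vertex 0.8 0.6 5.3
   vertex 0.1 4.8 2.0
  endloop
 endfacet
 facet normal -0.483 -0.510 -0.712
  outer loop
   vertex 2.7 2.2 2.1
   vertex 0.1 4.8 2.0
   vertex 3.2 4.1 0.4
  endloop
 endfacet
 facet normal 0.377 -0.898 -0.225
  outer loop
   vertex 2.7 2.2 2.1
   vertex 5.5 3.2 2.8
   vertex 0.8 0.6 5.3
  endloop
 endfacet
 facet normal 0.738 0.350 -0.576
  outer loop
   vertex 3.3 5.7 1.5
   vertex 5.5 3.2 2.8
   vertex 3.2 4.1 0.4
  endloop
 endfacet
 facet normal 0.198 0.584 0.788
  outer loop
   vertex 3.3 5.7 1.5
   vertex 1.0 5.4 2.3
   vertex 5.5 3.2 2.8
  endloop
 endfacet
 facet normal -0.279 0.556 -0.783
  outer loop
   vertex 3.3 5.7 1.5
   vertex 3.2 4.1 0.4
   vertex 0.1 4.8 2.0
  endloop
 endfacet
 facet normal -0.303 0.749 -0.590
  outer loop
   vertex 3.3 5.7 1.5
   vertex 0.1 4.8 2.0
   vertex 1.0 5.4 2.3
  endloop
 endfacet
 facet normal 0.470 -0.578 -0.667
  outer loop
   vertex 3.9 3.4 1.5
   vertex 3.2 4.1 0.4
   vertex 5.5 3.2 2.8
  endloop
 endfacet
 facet normal 0.398 -0.697 -0.597
  outer loop
   vertex 3.9 3.4 1.5
   vertex 5.5 3.2 2.8
   vertex 2.7 2.2 2.1
  endloop
 endfacet
 facet normal 0.349 -0.674 -0.651
  outer loop
   vertex 3.9 3.4 1.5
   vertex 2.7 2.2 2.1
   vertex 3.2 4.1 0.4
  endloop
 endfacet
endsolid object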